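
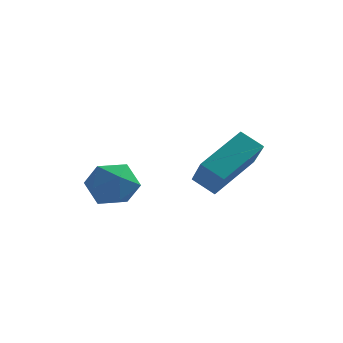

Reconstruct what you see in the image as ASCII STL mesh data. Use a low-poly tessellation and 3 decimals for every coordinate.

solid 
facet normal -0.805 0.255 0.535
outer loop
vertex -1.73 0.084 -4.024
vertex -1.256 -0.097 -3.225
vertex -1.233 0.77 -3.603
endloop
endfacet
facet normal -0.783 0.617 -0.081
outer loop
vertex -1.73 0.084 -4.024
vertex -1.233 0.77 -3.603
vertex -1.208 0.678 -4.545
endloop
endfacet
facet normal -0.776 0.143 -0.614
outer loop
vertex -1.73 0.084 -4.024
vertex -1.208 0.678 -4.545
vertex -1.217 -0.246 -4.749
endloop
endfacet
facet normal -0.794 -0.511 -0.329
outer loop
vertex -1.73 0.084 -4.024
vertex -1.217 -0.246 -4.749
vertex -1.247 -0.725 -3.933
endloop
endfacet
facet normal -0.812 -0.442 0.382
outer loop
vertex -1.73 0.084 -4.024
vertex -1.247 -0.725 -3.933
vertex -1.256 -0.097 -3.225
endloop
endfacet
facet normal -0.170 0.980 -0.100
outer loop
vertex -1.208 0.678 -4.545
vertex -1.233 0.77 -3.603
vertex -0.413 0.865 -4.067
endloop
endfacet
facet normal -0.206 0.396 0.895
outer loop
vertex -1.233 0.77 -3.603
vertex -1.256 -0.097 -3.225
vertex -0.443 0.386 -3.251
endloop
endfacet
facet normal -0.216 -0.732 0.646
outer loop
vertex -1.256 -0.097 -3.225
vertex -1.247 -0.725 -3.933
vertex -0.452 -0.538 -3.455
endloop
endfacet
facet normal -0.186 -0.844 -0.502
outer loop
vertex -1.247 -0.725 -3.933
vertex -1.217 -0.246 -4.749
vertex -0.427 -0.63 -4.397
endloop
endfacet
facet normal -0.158 0.214 -0.964
outer loop
vertex -1.217 -0.246 -4.749
vertex -1.208 0.678 -4.545
vertex -0.404 0.237 -4.775
endloop
endfacet
facet normal 0.794 0.511 0.329
outer loop
vertex 0.07 0.056 -3.976
vertex -0.413 0.865 -4.067
vertex -0.443 0.386 -3.251
endloop
endfacet
facet normal 0.776 -0.143 0.614
outer loop
vertex 0.07 0.056 -3.976
vertex -0.443 0.386 -3.251
vertex -0.452 -0.538 -3.455
endloop
endfacet
facet normal 0.783 -0.617 0.081
outer loop
vertex 0.07 0.056 -3.976
vertex -0.452 -0.538 -3.455
vertex -0.427 -0.63 -4.397
endloop
endfacet
facet normal 0.805 -0.255 -0.535
outer loop
vertex 0.07 0.056 -3.976
vertex -0.427 -0.63 -4.397
vertex -0.404 0.237 -4.775
endloop
endfacet
facet normal 0.812 0.442 -0.382
outer loop
vertex 0.07 0.056 -3.976
vertex -0.404 0.237 -4.775
vertex -0.413 0.865 -4.067
endloop
endfacet
facet normal 0.186 0.844 0.502
outer loop
vertex -0.443 0.386 -3.251
vertex -0.413 0.865 -4.067
vertex -1.233 0.77 -3.603
endloop
endfacet
facet normal 0.158 -0.214 0.964
outer loop
vertex -0.452 -0.538 -3.455
vertex -0.443 0.386 -3.251
vertex -1.256 -0.097 -3.225
endloop
endfacet
facet normal 0.170 -0.980 0.100
outer loop
vertex -0.427 -0.63 -4.397
vertex -0.452 -0.538 -3.455
vertex -1.247 -0.725 -3.933
endloop
endfacet
facet normal 0.206 -0.396 -0.895
outer loop
vertex -0.404 0.237 -4.775
vertex -0.427 -0.63 -4.397
vertex -1.217 -0.246 -4.749
endloop
endfacet
facet normal 0.216 0.732 -0.646
outer loop
vertex -0.413 0.865 -4.067
vertex -0.404 0.237 -4.775
vertex -1.208 0.678 -4.545
endloop
endfacet
facet normal -0.812 0.185 0.553
outer loop
vertex 1.717 1.066 -3.318
vertex 2.711 2.517 -2.345
vertex 1.237 2.1 -4.369
endloop
endfacet
facet normal -0.495 -0.722 -0.484
outer loop
vertex 2.009 1.923 -4.895
vertex 1.717 1.066 -3.318
vertex 1.237 2.1 -4.369
endloop
endfacet
facet normal -0.812 0.186 0.553
outer loop
vertex 1.237 2.1 -4.369
vertex 2.711 2.517 -2.345
vertex 2.232 3.55 -3.396
endloop
endfacet
facet normal -0.309 0.667 -0.678
outer loop
vertex 2.232 3.55 -3.396
vertex 2.009 1.923 -4.895
vertex 1.237 2.1 -4.369
endloop
endfacet
facet normal 0.309 -0.667 0.678
outer loop
vertex 1.717 1.066 -3.318
vertex 3.483 2.34 -2.871
vertex 2.711 2.517 -2.345
endloop
endfacet
facet normal -0.495 -0.722 -0.484
outer loop
vertex 2.488 0.89 -3.844
vertex 1.717 1.066 -3.318
vertex 2.009 1.923 -4.895
endloop
endfacet
facet normal 0.310 -0.667 0.677
outer loop
vertex 2.488 0.89 -3.844
vertex 3.483 2.34 -2.871
vertex 1.717 1.066 -3.318
endloop
endfacet
facet normal 0.495 0.722 0.484
outer loop
vertex 2.711 2.517 -2.345
vertex 3.483 2.34 -2.871
vertex 2.232 3.55 -3.396
endloop
endfacet
facet normal -0.310 0.667 -0.678
outer loop
vertex 3.003 3.374 -3.922
vertex 2.009 1.923 -4.895
vertex 2.232 3.55 -3.396
endloop
endfacet
facet normal 0.495 0.722 0.484
outer loop
vertex 2.232 3.55 -3.396
vertex 3.483 2.34 -2.871
vertex 3.003 3.374 -3.922
endloop
endfacet
facet normal 0.812 -0.186 -0.553
outer loop
vertex 3.003 3.374 -3.922
vertex 2.488 0.89 -3.844
vertex 2.009 1.923 -4.895
endloop
endfacet
facet normal 0.812 -0.186 -0.553
outer loop
vertex 3.483 2.34 -2.871
vertex 2.488 0.89 -3.844
vertex 3.003 3.374 -3.922
endloop
endfacet

endsolid


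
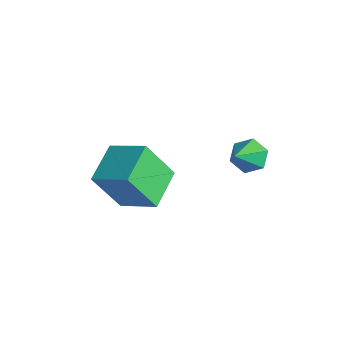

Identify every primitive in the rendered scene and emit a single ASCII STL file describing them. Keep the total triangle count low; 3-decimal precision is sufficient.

solid 
facet normal -0.578 0.774 0.259
outer loop
vertex -2.56 -1.171 -2.003
vertex -1.105 -0.361 -1.173
vertex -2.056 -0.172 -3.862
endloop
endfacet
facet normal -0.782 -0.435 -0.446
outer loop
vertex -0.975 -1.619 -4.347
vertex -2.56 -1.171 -2.003
vertex -2.056 -0.172 -3.862
endloop
endfacet
facet normal -0.578 0.774 0.259
outer loop
vertex -2.056 -0.172 -3.862
vertex -1.105 -0.361 -1.173
vertex -0.601 0.638 -3.033
endloop
endfacet
facet normal 0.232 0.460 -0.857
outer loop
vertex -0.601 0.638 -3.033
vertex -0.975 -1.619 -4.347
vertex -2.056 -0.172 -3.862
endloop
endfacet
facet normal -0.232 -0.461 0.857
outer loop
vertex -2.56 -1.171 -2.003
vertex -0.024 -1.808 -1.658
vertex -1.105 -0.361 -1.173
endloop
endfacet
facet normal -0.782 -0.435 -0.446
outer loop
vertex -1.479 -2.618 -2.487
vertex -2.56 -1.171 -2.003
vertex -0.975 -1.619 -4.347
endloop
endfacet
facet normal -0.232 -0.460 0.857
outer loop
vertex -1.479 -2.618 -2.487
vertex -0.024 -1.808 -1.658
vertex -2.56 -1.171 -2.003
endloop
endfacet
facet normal 0.782 0.435 0.446
outer loop
vertex -1.105 -0.361 -1.173
vertex -0.024 -1.808 -1.658
vertex -0.601 0.638 -3.033
endloop
endfacet
facet normal 0.233 0.460 -0.857
outer loop
vertex 0.48 -0.809 -3.517
vertex -0.975 -1.619 -4.347
vertex -0.601 0.638 -3.033
endloop
endfacet
facet normal 0.782 0.435 0.446
outer loop
vertex -0.601 0.638 -3.033
vertex -0.024 -1.808 -1.658
vertex 0.48 -0.809 -3.517
endloop
endfacet
facet normal 0.578 -0.774 -0.259
outer loop
vertex 0.48 -0.809 -3.517
vertex -1.479 -2.618 -2.487
vertex -0.975 -1.619 -4.347
endloop
endfacet
facet normal 0.578 -0.774 -0.259
outer loop
vertex -0.024 -1.808 -1.658
vertex -1.479 -2.618 -2.487
vertex 0.48 -0.809 -3.517
endloop
endfacet
facet normal -0.417 0.606 -0.677
outer loop
vertex 0.976 3.982 -1.947
vertex 0.592 3.341 -2.284
vertex 0.231 3.765 -1.682
endloop
endfacet
facet normal 0.152 0.511 0.846
outer loop
vertex 0.976 3.982 -1.947
vertex 0.231 3.765 -1.682
vertex 1.448 2.099 -0.896
endloop
endfacet
facet normal -0.417 0.606 -0.677
outer loop
vertex 0.231 3.765 -1.682
vertex 0.592 3.341 -2.284
vertex -0.153 3.124 -2.019
endloop
endfacet
facet normal -0.599 -0.061 0.798
outer loop
vertex 0.231 3.765 -1.682
vertex -0.153 3.124 -2.019
vertex 1.448 2.099 -0.896
endloop
endfacet
facet normal -0.417 0.606 -0.677
outer loop
vertex -0.153 3.124 -2.019
vertex 0.592 3.341 -2.284
vertex 0.207 2.699 -2.621
endloop
endfacet
facet normal -0.615 -0.769 0.175
outer loop
vertex -0.153 3.124 -2.019
vertex 0.207 2.699 -2.621
vertex 1.448 2.099 -0.896
endloop
endfacet
facet normal -0.418 0.606 -0.677
outer loop
vertex 0.207 2.699 -2.621
vertex 0.592 3.341 -2.284
vertex 0.952 2.917 -2.886
endloop
endfacet
facet normal 0.122 -0.907 -0.403
outer loop
vertex 0.207 2.699 -2.621
vertex 0.952 2.917 -2.886
vertex 1.448 2.099 -0.896
endloop
endfacet
facet normal -0.418 0.606 -0.677
outer loop
vertex 0.952 2.917 -2.886
vertex 0.592 3.341 -2.284
vertex 1.336 3.558 -2.549
endloop
endfacet
facet normal 0.872 -0.336 -0.355
outer loop
vertex 0.952 2.917 -2.886
vertex 1.336 3.558 -2.549
vertex 1.448 2.099 -0.896
endloop
endfacet
facet normal -0.418 0.606 -0.677
outer loop
vertex 1.336 3.558 -2.549
vertex 0.592 3.341 -2.284
vertex 0.976 3.982 -1.947
endloop
endfacet
facet normal 0.888 0.373 0.269
outer loop
vertex 1.336 3.558 -2.549
vertex 0.976 3.982 -1.947
vertex 1.448 2.099 -0.896
endloop
endfacet

endsolid


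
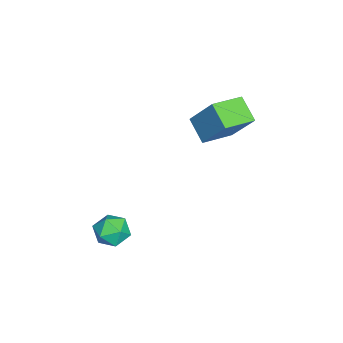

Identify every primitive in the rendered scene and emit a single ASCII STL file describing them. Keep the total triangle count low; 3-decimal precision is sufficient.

solid 
facet normal -0.697 0.697 -0.171
outer loop
vertex -2.478 2.508 -0.824
vertex -1.914 3.431 0.64
vertex -1.708 3.112 -1.501
endloop
endfacet
facet normal -0.310 -0.507 -0.804
outer loop
vertex -0.726 2.129 -1.26
vertex -2.478 2.508 -0.824
vertex -1.708 3.112 -1.501
endloop
endfacet
facet normal -0.696 0.697 -0.171
outer loop
vertex -1.708 3.112 -1.501
vertex -1.914 3.431 0.64
vertex -1.144 4.034 -0.037
endloop
endfacet
facet normal 0.647 0.507 -0.569
outer loop
vertex -1.144 4.034 -0.037
vertex -0.726 2.129 -1.26
vertex -1.708 3.112 -1.501
endloop
endfacet
facet normal -0.647 -0.507 0.569
outer loop
vertex -2.478 2.508 -0.824
vertex -0.932 2.448 0.881
vertex -1.914 3.431 0.64
endloop
endfacet
facet normal -0.310 -0.507 -0.804
outer loop
vertex -1.496 1.526 -0.583
vertex -2.478 2.508 -0.824
vertex -0.726 2.129 -1.26
endloop
endfacet
facet normal -0.647 -0.508 0.569
outer loop
vertex -1.496 1.526 -0.583
vertex -0.932 2.448 0.881
vertex -2.478 2.508 -0.824
endloop
endfacet
facet normal 0.310 0.507 0.804
outer loop
vertex -1.914 3.431 0.64
vertex -0.932 2.448 0.881
vertex -1.144 4.034 -0.037
endloop
endfacet
facet normal 0.647 0.507 -0.569
outer loop
vertex -0.162 3.052 0.204
vertex -0.726 2.129 -1.26
vertex -1.144 4.034 -0.037
endloop
endfacet
facet normal 0.310 0.507 0.804
outer loop
vertex -1.144 4.034 -0.037
vertex -0.932 2.448 0.881
vertex -0.162 3.052 0.204
endloop
endfacet
facet normal 0.696 -0.697 0.171
outer loop
vertex -0.162 3.052 0.204
vertex -1.496 1.526 -0.583
vertex -0.726 2.129 -1.26
endloop
endfacet
facet normal 0.697 -0.697 0.171
outer loop
vertex -0.932 2.448 0.881
vertex -1.496 1.526 -0.583
vertex -0.162 3.052 0.204
endloop
endfacet
facet normal -0.537 0.839 0.084
outer loop
vertex 3.082 0.084 -3.579
vertex 2.435 -0.326 -3.623
vertex 2.757 -0.188 -2.94
endloop
endfacet
facet normal 0.087 0.900 0.427
outer loop
vertex 3.082 0.084 -3.579
vertex 2.757 -0.188 -2.94
vertex 3.519 -0.22 -3.027
endloop
endfacet
facet normal 0.608 0.793 -0.045
outer loop
vertex 3.082 0.084 -3.579
vertex 3.519 -0.22 -3.027
vertex 3.668 -0.376 -3.763
endloop
endfacet
facet normal 0.309 0.665 -0.680
outer loop
vertex 3.082 0.084 -3.579
vertex 3.668 -0.376 -3.763
vertex 2.998 -0.442 -4.132
endloop
endfacet
facet normal -0.399 0.694 -0.599
outer loop
vertex 3.082 0.084 -3.579
vertex 2.998 -0.442 -4.132
vertex 2.435 -0.326 -3.623
endloop
endfacet
facet normal 0.121 0.382 0.916
outer loop
vertex 3.519 -0.22 -3.027
vertex 2.757 -0.188 -2.94
vertex 3.142 -0.818 -2.728
endloop
endfacet
facet normal -0.888 0.282 0.362
outer loop
vertex 2.757 -0.188 -2.94
vertex 2.435 -0.326 -3.623
vertex 2.472 -0.884 -3.097
endloop
endfacet
facet normal -0.665 0.046 -0.746
outer loop
vertex 2.435 -0.326 -3.623
vertex 2.998 -0.442 -4.132
vertex 2.621 -1.04 -3.833
endloop
endfacet
facet normal 0.482 0.000 -0.876
outer loop
vertex 2.998 -0.442 -4.132
vertex 3.668 -0.376 -3.763
vertex 3.383 -1.072 -3.92
endloop
endfacet
facet normal 0.966 0.207 0.152
outer loop
vertex 3.668 -0.376 -3.763
vertex 3.519 -0.22 -3.027
vertex 3.705 -0.934 -3.237
endloop
endfacet
facet normal -0.309 -0.665 0.680
outer loop
vertex 3.058 -1.344 -3.281
vertex 3.142 -0.818 -2.728
vertex 2.472 -0.884 -3.097
endloop
endfacet
facet normal -0.608 -0.793 0.045
outer loop
vertex 3.058 -1.344 -3.281
vertex 2.472 -0.884 -3.097
vertex 2.621 -1.04 -3.833
endloop
endfacet
facet normal -0.087 -0.900 -0.427
outer loop
vertex 3.058 -1.344 -3.281
vertex 2.621 -1.04 -3.833
vertex 3.383 -1.072 -3.92
endloop
endfacet
facet normal 0.537 -0.839 -0.084
outer loop
vertex 3.058 -1.344 -3.281
vertex 3.383 -1.072 -3.92
vertex 3.705 -0.934 -3.237
endloop
endfacet
facet normal 0.399 -0.694 0.599
outer loop
vertex 3.058 -1.344 -3.281
vertex 3.705 -0.934 -3.237
vertex 3.142 -0.818 -2.728
endloop
endfacet
facet normal -0.482 -0.000 0.876
outer loop
vertex 2.472 -0.884 -3.097
vertex 3.142 -0.818 -2.728
vertex 2.757 -0.188 -2.94
endloop
endfacet
facet normal -0.966 -0.207 -0.152
outer loop
vertex 2.621 -1.04 -3.833
vertex 2.472 -0.884 -3.097
vertex 2.435 -0.326 -3.623
endloop
endfacet
facet normal -0.121 -0.382 -0.916
outer loop
vertex 3.383 -1.072 -3.92
vertex 2.621 -1.04 -3.833
vertex 2.998 -0.442 -4.132
endloop
endfacet
facet normal 0.888 -0.282 -0.362
outer loop
vertex 3.705 -0.934 -3.237
vertex 3.383 -1.072 -3.92
vertex 3.668 -0.376 -3.763
endloop
endfacet
facet normal 0.665 -0.046 0.746
outer loop
vertex 3.142 -0.818 -2.728
vertex 3.705 -0.934 -3.237
vertex 3.519 -0.22 -3.027
endloop
endfacet

endsolid


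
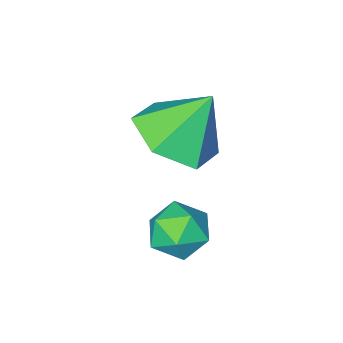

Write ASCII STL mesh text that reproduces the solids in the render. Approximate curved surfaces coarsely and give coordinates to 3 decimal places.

solid 
facet normal -0.661 0.530 0.531
outer loop
vertex -1.453 1.937 -2.768
vertex -1.829 1.301 -2.602
vertex -1.272 1.541 -2.148
endloop
endfacet
facet normal -0.018 0.840 0.542
outer loop
vertex -1.453 1.937 -2.768
vertex -1.272 1.541 -2.148
vertex -0.726 1.834 -2.584
endloop
endfacet
facet normal 0.172 0.976 -0.132
outer loop
vertex -1.453 1.937 -2.768
vertex -0.726 1.834 -2.584
vertex -0.946 1.775 -3.306
endloop
endfacet
facet normal -0.353 0.750 -0.559
outer loop
vertex -1.453 1.937 -2.768
vertex -0.946 1.775 -3.306
vertex -1.627 1.446 -3.317
endloop
endfacet
facet normal -0.868 0.474 -0.149
outer loop
vertex -1.453 1.937 -2.768
vertex -1.627 1.446 -3.317
vertex -1.829 1.301 -2.602
endloop
endfacet
facet normal 0.449 0.373 0.812
outer loop
vertex -0.726 1.834 -2.584
vertex -1.272 1.541 -2.148
vertex -0.653 1.134 -2.303
endloop
endfacet
facet normal -0.592 -0.129 0.795
outer loop
vertex -1.272 1.541 -2.148
vertex -1.829 1.301 -2.602
vertex -1.334 0.805 -2.314
endloop
endfacet
facet normal -0.926 -0.220 -0.306
outer loop
vertex -1.829 1.301 -2.602
vertex -1.627 1.446 -3.317
vertex -1.554 0.746 -3.036
endloop
endfacet
facet normal -0.094 0.227 -0.969
outer loop
vertex -1.627 1.446 -3.317
vertex -0.946 1.775 -3.306
vertex -1.008 1.039 -3.472
endloop
endfacet
facet normal 0.756 0.592 -0.279
outer loop
vertex -0.946 1.775 -3.306
vertex -0.726 1.834 -2.584
vertex -0.451 1.279 -3.018
endloop
endfacet
facet normal 0.353 -0.750 0.559
outer loop
vertex -0.827 0.643 -2.852
vertex -0.653 1.134 -2.303
vertex -1.334 0.805 -2.314
endloop
endfacet
facet normal -0.172 -0.976 0.132
outer loop
vertex -0.827 0.643 -2.852
vertex -1.334 0.805 -2.314
vertex -1.554 0.746 -3.036
endloop
endfacet
facet normal 0.018 -0.840 -0.542
outer loop
vertex -0.827 0.643 -2.852
vertex -1.554 0.746 -3.036
vertex -1.008 1.039 -3.472
endloop
endfacet
facet normal 0.661 -0.530 -0.531
outer loop
vertex -0.827 0.643 -2.852
vertex -1.008 1.039 -3.472
vertex -0.451 1.279 -3.018
endloop
endfacet
facet normal 0.868 -0.474 0.149
outer loop
vertex -0.827 0.643 -2.852
vertex -0.451 1.279 -3.018
vertex -0.653 1.134 -2.303
endloop
endfacet
facet normal 0.094 -0.227 0.969
outer loop
vertex -1.334 0.805 -2.314
vertex -0.653 1.134 -2.303
vertex -1.272 1.541 -2.148
endloop
endfacet
facet normal -0.756 -0.592 0.279
outer loop
vertex -1.554 0.746 -3.036
vertex -1.334 0.805 -2.314
vertex -1.829 1.301 -2.602
endloop
endfacet
facet normal -0.449 -0.373 -0.812
outer loop
vertex -1.008 1.039 -3.472
vertex -1.554 0.746 -3.036
vertex -1.627 1.446 -3.317
endloop
endfacet
facet normal 0.592 0.129 -0.795
outer loop
vertex -0.451 1.279 -3.018
vertex -1.008 1.039 -3.472
vertex -0.946 1.775 -3.306
endloop
endfacet
facet normal 0.926 0.220 0.306
outer loop
vertex -0.653 1.134 -2.303
vertex -0.451 1.279 -3.018
vertex -0.726 1.834 -2.584
endloop
endfacet
facet normal 0.454 -0.251 -0.855
outer loop
vertex -1.263 -0.75 -0.703
vertex -2.015 -0.211 -1.26
vertex -1.119 0.295 -0.933
endloop
endfacet
facet normal 0.513 0.117 0.851
outer loop
vertex -1.263 -0.75 -0.703
vertex -1.119 0.295 -0.933
vertex -2.705 0.171 0.04
endloop
endfacet
facet normal 0.454 -0.251 -0.855
outer loop
vertex -1.119 0.295 -0.933
vertex -2.015 -0.211 -1.26
vertex -1.871 0.834 -1.49
endloop
endfacet
facet normal 0.236 0.838 0.492
outer loop
vertex -1.119 0.295 -0.933
vertex -1.871 0.834 -1.49
vertex -2.705 0.171 0.04
endloop
endfacet
facet normal 0.454 -0.251 -0.855
outer loop
vertex -1.871 0.834 -1.49
vertex -2.015 -0.211 -1.26
vertex -2.767 0.328 -1.817
endloop
endfacet
facet normal -0.514 0.853 0.089
outer loop
vertex -1.871 0.834 -1.49
vertex -2.767 0.328 -1.817
vertex -2.705 0.171 0.04
endloop
endfacet
facet normal 0.453 -0.251 -0.855
outer loop
vertex -2.767 0.328 -1.817
vertex -2.015 -0.211 -1.26
vertex -2.912 -0.717 -1.587
endloop
endfacet
facet normal -0.988 0.147 0.045
outer loop
vertex -2.767 0.328 -1.817
vertex -2.912 -0.717 -1.587
vertex -2.705 0.171 0.04
endloop
endfacet
facet normal 0.454 -0.252 -0.855
outer loop
vertex -2.912 -0.717 -1.587
vertex -2.015 -0.211 -1.26
vertex -2.16 -1.256 -1.029
endloop
endfacet
facet normal -0.712 -0.575 0.404
outer loop
vertex -2.912 -0.717 -1.587
vertex -2.16 -1.256 -1.029
vertex -2.705 0.171 0.04
endloop
endfacet
facet normal 0.453 -0.252 -0.855
outer loop
vertex -2.16 -1.256 -1.029
vertex -2.015 -0.211 -1.26
vertex -1.263 -0.75 -0.703
endloop
endfacet
facet normal 0.039 -0.589 0.807
outer loop
vertex -2.16 -1.256 -1.029
vertex -1.263 -0.75 -0.703
vertex -2.705 0.171 0.04
endloop
endfacet

endsolid


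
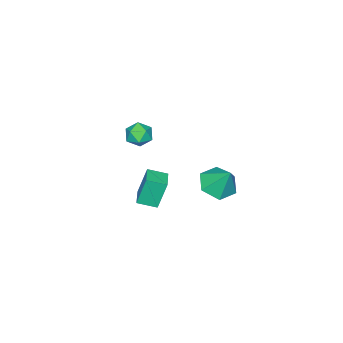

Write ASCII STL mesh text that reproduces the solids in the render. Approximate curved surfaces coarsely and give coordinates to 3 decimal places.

solid 
facet normal -0.811 -0.577 -0.093
outer loop
vertex 0.25 -2.23 0.693
vertex -0.215 -1.537 0.446
vertex 0.576 -2.477 -0.615
endloop
endfacet
facet normal 0.534 -0.796 0.284
outer loop
vertex 1.355 -1.923 -0.526
vertex 0.25 -2.23 0.693
vertex 0.576 -2.477 -0.615
endloop
endfacet
facet normal -0.811 -0.578 -0.093
outer loop
vertex 0.576 -2.477 -0.615
vertex -0.215 -1.537 0.446
vertex 0.111 -1.785 -0.862
endloop
endfacet
facet normal 0.238 -0.181 -0.954
outer loop
vertex 0.111 -1.785 -0.862
vertex 1.355 -1.923 -0.526
vertex 0.576 -2.477 -0.615
endloop
endfacet
facet normal -0.238 0.181 0.954
outer loop
vertex 0.25 -2.23 0.693
vertex 0.564 -0.983 0.535
vertex -0.215 -1.537 0.446
endloop
endfacet
facet normal 0.535 -0.796 0.284
outer loop
vertex 1.029 -1.675 0.782
vertex 0.25 -2.23 0.693
vertex 1.355 -1.923 -0.526
endloop
endfacet
facet normal -0.238 0.181 0.954
outer loop
vertex 1.029 -1.675 0.782
vertex 0.564 -0.983 0.535
vertex 0.25 -2.23 0.693
endloop
endfacet
facet normal -0.534 0.796 -0.284
outer loop
vertex -0.215 -1.537 0.446
vertex 0.564 -0.983 0.535
vertex 0.111 -1.785 -0.862
endloop
endfacet
facet normal 0.238 -0.181 -0.954
outer loop
vertex 0.89 -1.23 -0.773
vertex 1.355 -1.923 -0.526
vertex 0.111 -1.785 -0.862
endloop
endfacet
facet normal -0.535 0.796 -0.284
outer loop
vertex 0.111 -1.785 -0.862
vertex 0.564 -0.983 0.535
vertex 0.89 -1.23 -0.773
endloop
endfacet
facet normal 0.811 0.577 0.093
outer loop
vertex 0.89 -1.23 -0.773
vertex 1.029 -1.675 0.782
vertex 1.355 -1.923 -0.526
endloop
endfacet
facet normal 0.811 0.578 0.093
outer loop
vertex 0.564 -0.983 0.535
vertex 1.029 -1.675 0.782
vertex 0.89 -1.23 -0.773
endloop
endfacet
facet normal -0.792 -0.217 0.571
outer loop
vertex -1.904 -3.679 1.278
vertex -1.865 -4.304 1.095
vertex -1.541 -4.098 1.622
endloop
endfacet
facet normal -0.422 0.329 0.845
outer loop
vertex -1.904 -3.679 1.278
vertex -1.541 -4.098 1.622
vertex -1.318 -3.498 1.5
endloop
endfacet
facet normal -0.396 0.846 0.356
outer loop
vertex -1.904 -3.679 1.278
vertex -1.318 -3.498 1.5
vertex -1.505 -3.332 0.897
endloop
endfacet
facet normal -0.752 0.621 -0.222
outer loop
vertex -1.904 -3.679 1.278
vertex -1.505 -3.332 0.897
vertex -1.842 -3.83 0.647
endloop
endfacet
facet normal -0.995 -0.036 -0.089
outer loop
vertex -1.904 -3.679 1.278
vertex -1.842 -3.83 0.647
vertex -1.865 -4.304 1.095
endloop
endfacet
facet normal 0.247 0.104 0.963
outer loop
vertex -1.318 -3.498 1.5
vertex -1.541 -4.098 1.622
vertex -0.918 -4.01 1.453
endloop
endfacet
facet normal -0.352 -0.778 0.521
outer loop
vertex -1.541 -4.098 1.622
vertex -1.865 -4.304 1.095
vertex -1.255 -4.508 1.203
endloop
endfacet
facet normal -0.683 -0.484 -0.547
outer loop
vertex -1.865 -4.304 1.095
vertex -1.842 -3.83 0.647
vertex -1.442 -4.342 0.6
endloop
endfacet
facet normal -0.289 0.578 -0.763
outer loop
vertex -1.842 -3.83 0.647
vertex -1.505 -3.332 0.897
vertex -1.219 -3.742 0.478
endloop
endfacet
facet normal 0.285 0.943 0.171
outer loop
vertex -1.505 -3.332 0.897
vertex -1.318 -3.498 1.5
vertex -0.895 -3.536 1.005
endloop
endfacet
facet normal 0.752 -0.621 0.222
outer loop
vertex -0.856 -4.161 0.822
vertex -0.918 -4.01 1.453
vertex -1.255 -4.508 1.203
endloop
endfacet
facet normal 0.396 -0.846 -0.356
outer loop
vertex -0.856 -4.161 0.822
vertex -1.255 -4.508 1.203
vertex -1.442 -4.342 0.6
endloop
endfacet
facet normal 0.422 -0.329 -0.845
outer loop
vertex -0.856 -4.161 0.822
vertex -1.442 -4.342 0.6
vertex -1.219 -3.742 0.478
endloop
endfacet
facet normal 0.792 0.217 -0.571
outer loop
vertex -0.856 -4.161 0.822
vertex -1.219 -3.742 0.478
vertex -0.895 -3.536 1.005
endloop
endfacet
facet normal 0.995 0.036 0.089
outer loop
vertex -0.856 -4.161 0.822
vertex -0.895 -3.536 1.005
vertex -0.918 -4.01 1.453
endloop
endfacet
facet normal 0.289 -0.578 0.763
outer loop
vertex -1.255 -4.508 1.203
vertex -0.918 -4.01 1.453
vertex -1.541 -4.098 1.622
endloop
endfacet
facet normal -0.285 -0.943 -0.171
outer loop
vertex -1.442 -4.342 0.6
vertex -1.255 -4.508 1.203
vertex -1.865 -4.304 1.095
endloop
endfacet
facet normal -0.247 -0.104 -0.963
outer loop
vertex -1.219 -3.742 0.478
vertex -1.442 -4.342 0.6
vertex -1.842 -3.83 0.647
endloop
endfacet
facet normal 0.352 0.778 -0.521
outer loop
vertex -0.895 -3.536 1.005
vertex -1.219 -3.742 0.478
vertex -1.505 -3.332 0.897
endloop
endfacet
facet normal 0.683 0.484 0.547
outer loop
vertex -0.918 -4.01 1.453
vertex -0.895 -3.536 1.005
vertex -1.318 -3.498 1.5
endloop
endfacet
facet normal -0.116 -0.541 -0.833
outer loop
vertex 1.372 1.26 1.858
vertex 0.567 1.462 1.839
vertex 1.124 1.94 1.451
endloop
endfacet
facet normal 0.879 0.436 0.192
outer loop
vertex 1.372 1.26 1.858
vertex 1.124 1.94 1.451
vertex 0.713 2.138 2.881
endloop
endfacet
facet normal -0.117 -0.540 -0.833
outer loop
vertex 1.124 1.94 1.451
vertex 0.567 1.462 1.839
vertex 0.319 2.142 1.433
endloop
endfacet
facet normal 0.244 0.968 -0.064
outer loop
vertex 1.124 1.94 1.451
vertex 0.319 2.142 1.433
vertex 0.713 2.138 2.881
endloop
endfacet
facet normal -0.117 -0.540 -0.833
outer loop
vertex 0.319 2.142 1.433
vertex 0.567 1.462 1.839
vertex -0.238 1.664 1.821
endloop
endfacet
facet normal -0.577 0.801 0.159
outer loop
vertex 0.319 2.142 1.433
vertex -0.238 1.664 1.821
vertex 0.713 2.138 2.881
endloop
endfacet
facet normal -0.117 -0.541 -0.833
outer loop
vertex -0.238 1.664 1.821
vertex 0.567 1.462 1.839
vertex 0.01 0.984 2.228
endloop
endfacet
facet normal -0.763 0.104 0.638
outer loop
vertex -0.238 1.664 1.821
vertex 0.01 0.984 2.228
vertex 0.713 2.138 2.881
endloop
endfacet
facet normal -0.117 -0.541 -0.833
outer loop
vertex 0.01 0.984 2.228
vertex 0.567 1.462 1.839
vertex 0.815 0.782 2.246
endloop
endfacet
facet normal -0.128 -0.428 0.895
outer loop
vertex 0.01 0.984 2.228
vertex 0.815 0.782 2.246
vertex 0.713 2.138 2.881
endloop
endfacet
facet normal -0.116 -0.541 -0.833
outer loop
vertex 0.815 0.782 2.246
vertex 0.567 1.462 1.839
vertex 1.372 1.26 1.858
endloop
endfacet
facet normal 0.693 -0.262 0.672
outer loop
vertex 0.815 0.782 2.246
vertex 1.372 1.26 1.858
vertex 0.713 2.138 2.881
endloop
endfacet

endsolid


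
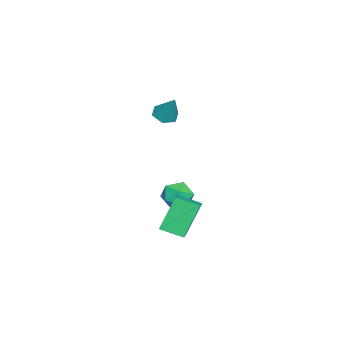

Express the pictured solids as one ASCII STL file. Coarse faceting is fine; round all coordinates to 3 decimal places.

solid 
facet normal -0.524 0.724 0.449
outer loop
vertex -2.277 -0.228 -3.113
vertex -2.921 -0.583 -3.292
vertex -2.573 -0.737 -2.637
endloop
endfacet
facet normal 0.113 0.643 0.758
outer loop
vertex -2.277 -0.228 -3.113
vertex -2.573 -0.737 -2.637
vertex -1.826 -0.723 -2.76
endloop
endfacet
facet normal 0.614 0.745 0.260
outer loop
vertex -2.277 -0.228 -3.113
vertex -1.826 -0.723 -2.76
vertex -1.712 -0.562 -3.49
endloop
endfacet
facet normal 0.288 0.889 -0.356
outer loop
vertex -2.277 -0.228 -3.113
vertex -1.712 -0.562 -3.49
vertex -2.388 -0.475 -3.819
endloop
endfacet
facet normal -0.416 0.877 -0.241
outer loop
vertex -2.277 -0.228 -3.113
vertex -2.388 -0.475 -3.819
vertex -2.921 -0.583 -3.292
endloop
endfacet
facet normal 0.163 -0.032 0.986
outer loop
vertex -1.826 -0.723 -2.76
vertex -2.573 -0.737 -2.637
vertex -2.192 -1.385 -2.721
endloop
endfacet
facet normal -0.869 0.100 0.485
outer loop
vertex -2.573 -0.737 -2.637
vertex -2.921 -0.583 -3.292
vertex -2.868 -1.298 -3.05
endloop
endfacet
facet normal -0.694 0.347 -0.631
outer loop
vertex -2.921 -0.583 -3.292
vertex -2.388 -0.475 -3.819
vertex -2.754 -1.137 -3.78
endloop
endfacet
facet normal 0.445 0.367 -0.817
outer loop
vertex -2.388 -0.475 -3.819
vertex -1.712 -0.562 -3.49
vertex -2.007 -1.123 -3.903
endloop
endfacet
facet normal 0.974 0.134 0.182
outer loop
vertex -1.712 -0.562 -3.49
vertex -1.826 -0.723 -2.76
vertex -1.659 -1.277 -3.248
endloop
endfacet
facet normal -0.288 -0.889 0.356
outer loop
vertex -2.303 -1.632 -3.427
vertex -2.192 -1.385 -2.721
vertex -2.868 -1.298 -3.05
endloop
endfacet
facet normal -0.614 -0.745 -0.260
outer loop
vertex -2.303 -1.632 -3.427
vertex -2.868 -1.298 -3.05
vertex -2.754 -1.137 -3.78
endloop
endfacet
facet normal -0.113 -0.643 -0.758
outer loop
vertex -2.303 -1.632 -3.427
vertex -2.754 -1.137 -3.78
vertex -2.007 -1.123 -3.903
endloop
endfacet
facet normal 0.524 -0.724 -0.449
outer loop
vertex -2.303 -1.632 -3.427
vertex -2.007 -1.123 -3.903
vertex -1.659 -1.277 -3.248
endloop
endfacet
facet normal 0.416 -0.877 0.241
outer loop
vertex -2.303 -1.632 -3.427
vertex -1.659 -1.277 -3.248
vertex -2.192 -1.385 -2.721
endloop
endfacet
facet normal -0.445 -0.367 0.817
outer loop
vertex -2.868 -1.298 -3.05
vertex -2.192 -1.385 -2.721
vertex -2.573 -0.737 -2.637
endloop
endfacet
facet normal -0.974 -0.134 -0.182
outer loop
vertex -2.754 -1.137 -3.78
vertex -2.868 -1.298 -3.05
vertex -2.921 -0.583 -3.292
endloop
endfacet
facet normal -0.163 0.032 -0.986
outer loop
vertex -2.007 -1.123 -3.903
vertex -2.754 -1.137 -3.78
vertex -2.388 -0.475 -3.819
endloop
endfacet
facet normal 0.869 -0.100 -0.485
outer loop
vertex -1.659 -1.277 -3.248
vertex -2.007 -1.123 -3.903
vertex -1.712 -0.562 -3.49
endloop
endfacet
facet normal 0.694 -0.347 0.631
outer loop
vertex -2.192 -1.385 -2.721
vertex -1.659 -1.277 -3.248
vertex -1.826 -0.723 -2.76
endloop
endfacet
facet normal -0.447 0.288 0.847
outer loop
vertex -1.547 -0.741 -2.815
vertex -0.59 -0.606 -2.356
vertex -1.529 0.256 -3.145
endloop
endfacet
facet normal -0.895 -0.126 -0.429
outer loop
vertex -0.77 -0.234 -4.584
vertex -1.547 -0.741 -2.815
vertex -1.529 0.256 -3.145
endloop
endfacet
facet normal -0.448 0.288 0.847
outer loop
vertex -1.529 0.256 -3.145
vertex -0.59 -0.606 -2.356
vertex -0.572 0.391 -2.685
endloop
endfacet
facet normal 0.017 0.949 -0.314
outer loop
vertex -0.572 0.391 -2.685
vertex -0.77 -0.234 -4.584
vertex -1.529 0.256 -3.145
endloop
endfacet
facet normal -0.017 -0.949 0.314
outer loop
vertex -1.547 -0.741 -2.815
vertex 0.169 -1.096 -3.795
vertex -0.59 -0.606 -2.356
endloop
endfacet
facet normal -0.895 -0.125 -0.429
outer loop
vertex -0.788 -1.231 -4.255
vertex -1.547 -0.741 -2.815
vertex -0.77 -0.234 -4.584
endloop
endfacet
facet normal -0.017 -0.949 0.314
outer loop
vertex -0.788 -1.231 -4.255
vertex 0.169 -1.096 -3.795
vertex -1.547 -0.741 -2.815
endloop
endfacet
facet normal 0.895 0.125 0.429
outer loop
vertex -0.59 -0.606 -2.356
vertex 0.169 -1.096 -3.795
vertex -0.572 0.391 -2.685
endloop
endfacet
facet normal 0.017 0.949 -0.314
outer loop
vertex 0.187 -0.099 -4.125
vertex -0.77 -0.234 -4.584
vertex -0.572 0.391 -2.685
endloop
endfacet
facet normal 0.895 0.126 0.429
outer loop
vertex -0.572 0.391 -2.685
vertex 0.169 -1.096 -3.795
vertex 0.187 -0.099 -4.125
endloop
endfacet
facet normal 0.447 -0.288 -0.847
outer loop
vertex 0.187 -0.099 -4.125
vertex -0.788 -1.231 -4.255
vertex -0.77 -0.234 -4.584
endloop
endfacet
facet normal 0.448 -0.288 -0.847
outer loop
vertex 0.169 -1.096 -3.795
vertex -0.788 -1.231 -4.255
vertex 0.187 -0.099 -4.125
endloop
endfacet
facet normal -0.349 -0.395 -0.850
outer loop
vertex -2.46 -1.571 0.737
vertex -2.993 -1.593 0.966
vertex -2.821 -1.121 0.676
endloop
endfacet
facet normal 0.780 0.603 -0.170
outer loop
vertex -2.46 -1.571 0.737
vertex -2.821 -1.121 0.676
vertex -2.547 -1.087 2.054
endloop
endfacet
facet normal -0.350 -0.395 -0.850
outer loop
vertex -2.821 -1.121 0.676
vertex -2.993 -1.593 0.966
vertex -3.354 -1.142 0.905
endloop
endfacet
facet normal -0.046 0.999 -0.015
outer loop
vertex -2.821 -1.121 0.676
vertex -3.354 -1.142 0.905
vertex -2.547 -1.087 2.054
endloop
endfacet
facet normal -0.348 -0.393 -0.851
outer loop
vertex -3.354 -1.142 0.905
vertex -2.993 -1.593 0.966
vertex -3.526 -1.615 1.194
endloop
endfacet
facet normal -0.701 0.540 0.466
outer loop
vertex -3.354 -1.142 0.905
vertex -3.526 -1.615 1.194
vertex -2.547 -1.087 2.054
endloop
endfacet
facet normal -0.347 -0.396 -0.850
outer loop
vertex -3.526 -1.615 1.194
vertex -2.993 -1.593 0.966
vertex -3.165 -2.065 1.256
endloop
endfacet
facet normal -0.526 -0.313 0.791
outer loop
vertex -3.526 -1.615 1.194
vertex -3.165 -2.065 1.256
vertex -2.547 -1.087 2.054
endloop
endfacet
facet normal -0.349 -0.395 -0.850
outer loop
vertex -3.165 -2.065 1.256
vertex -2.993 -1.593 0.966
vertex -2.633 -2.043 1.027
endloop
endfacet
facet normal 0.303 -0.710 0.636
outer loop
vertex -3.165 -2.065 1.256
vertex -2.633 -2.043 1.027
vertex -2.547 -1.087 2.054
endloop
endfacet
facet normal -0.349 -0.394 -0.850
outer loop
vertex -2.633 -2.043 1.027
vertex -2.993 -1.593 0.966
vertex -2.46 -1.571 0.737
endloop
endfacet
facet normal 0.955 -0.254 0.156
outer loop
vertex -2.633 -2.043 1.027
vertex -2.46 -1.571 0.737
vertex -2.547 -1.087 2.054
endloop
endfacet

endsolid


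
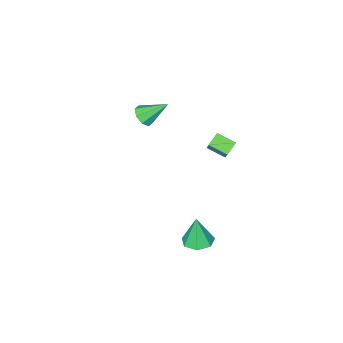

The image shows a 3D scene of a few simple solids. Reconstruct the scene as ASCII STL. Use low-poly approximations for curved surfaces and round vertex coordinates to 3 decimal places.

solid 
facet normal 0.008 0.114 -0.993
outer loop
vertex 2.885 3.728 -4.718
vertex 2.188 3.029 -4.804
vertex 2.072 4.006 -4.693
endloop
endfacet
facet normal 0.291 0.804 0.519
outer loop
vertex 2.885 3.728 -4.718
vertex 2.072 4.006 -4.693
vertex 2.172 2.811 -2.896
endloop
endfacet
facet normal 0.009 0.114 -0.993
outer loop
vertex 2.072 4.006 -4.693
vertex 2.188 3.029 -4.804
vertex 1.347 3.549 -4.752
endloop
endfacet
facet normal -0.490 0.713 0.501
outer loop
vertex 2.072 4.006 -4.693
vertex 1.347 3.549 -4.752
vertex 2.172 2.811 -2.896
endloop
endfacet
facet normal 0.009 0.114 -0.993
outer loop
vertex 1.347 3.549 -4.752
vertex 2.188 3.029 -4.804
vertex 1.256 2.7 -4.85
endloop
endfacet
facet normal -0.905 0.048 0.422
outer loop
vertex 1.347 3.549 -4.752
vertex 1.256 2.7 -4.85
vertex 2.172 2.811 -2.896
endloop
endfacet
facet normal 0.009 0.113 -0.994
outer loop
vertex 1.256 2.7 -4.85
vertex 2.188 3.029 -4.804
vertex 1.866 2.099 -4.913
endloop
endfacet
facet normal -0.642 -0.687 0.340
outer loop
vertex 1.256 2.7 -4.85
vertex 1.866 2.099 -4.913
vertex 2.172 2.811 -2.896
endloop
endfacet
facet normal 0.009 0.113 -0.994
outer loop
vertex 1.866 2.099 -4.913
vertex 2.188 3.029 -4.804
vertex 2.72 2.198 -4.894
endloop
endfacet
facet normal 0.102 -0.943 0.317
outer loop
vertex 1.866 2.099 -4.913
vertex 2.72 2.198 -4.894
vertex 2.172 2.811 -2.896
endloop
endfacet
facet normal 0.009 0.113 -0.993
outer loop
vertex 2.72 2.198 -4.894
vertex 2.188 3.029 -4.804
vertex 3.173 2.923 -4.807
endloop
endfacet
facet normal 0.767 -0.524 0.371
outer loop
vertex 2.72 2.198 -4.894
vertex 3.173 2.923 -4.807
vertex 2.172 2.811 -2.896
endloop
endfacet
facet normal 0.009 0.113 -0.994
outer loop
vertex 3.173 2.923 -4.807
vertex 2.188 3.029 -4.804
vertex 2.885 3.728 -4.718
endloop
endfacet
facet normal 0.851 0.253 0.460
outer loop
vertex 3.173 2.923 -4.807
vertex 2.885 3.728 -4.718
vertex 2.172 2.811 -2.896
endloop
endfacet
facet normal 0.518 -0.551 -0.654
outer loop
vertex 1.858 -2.479 2.144
vertex 1.272 -3.024 2.139
vertex 1.436 -2.366 1.714
endloop
endfacet
facet normal 0.285 0.958 -0.028
outer loop
vertex 1.858 -2.479 2.144
vertex 1.436 -2.366 1.714
vertex 0.288 -1.976 3.381
endloop
endfacet
facet normal 0.518 -0.551 -0.654
outer loop
vertex 1.436 -2.366 1.714
vertex 1.272 -3.024 2.139
vertex 0.919 -2.638 1.534
endloop
endfacet
facet normal -0.308 0.858 -0.412
outer loop
vertex 1.436 -2.366 1.714
vertex 0.919 -2.638 1.534
vertex 0.288 -1.976 3.381
endloop
endfacet
facet normal 0.518 -0.551 -0.654
outer loop
vertex 0.919 -2.638 1.534
vertex 1.272 -3.024 2.139
vertex 0.608 -3.136 1.707
endloop
endfacet
facet normal -0.829 0.373 -0.417
outer loop
vertex 0.919 -2.638 1.534
vertex 0.608 -3.136 1.707
vertex 0.288 -1.976 3.381
endloop
endfacet
facet normal 0.518 -0.551 -0.654
outer loop
vertex 0.608 -3.136 1.707
vertex 1.272 -3.024 2.139
vertex 0.686 -3.569 2.134
endloop
endfacet
facet normal -0.976 -0.214 -0.038
outer loop
vertex 0.608 -3.136 1.707
vertex 0.686 -3.569 2.134
vertex 0.288 -1.976 3.381
endloop
endfacet
facet normal 0.518 -0.551 -0.655
outer loop
vertex 0.686 -3.569 2.134
vertex 1.272 -3.024 2.139
vertex 1.108 -3.682 2.563
endloop
endfacet
facet normal -0.660 -0.558 0.502
outer loop
vertex 0.686 -3.569 2.134
vertex 1.108 -3.682 2.563
vertex 0.288 -1.976 3.381
endloop
endfacet
facet normal 0.519 -0.551 -0.654
outer loop
vertex 1.108 -3.682 2.563
vertex 1.272 -3.024 2.139
vertex 1.626 -3.409 2.744
endloop
endfacet
facet normal -0.068 -0.458 0.886
outer loop
vertex 1.108 -3.682 2.563
vertex 1.626 -3.409 2.744
vertex 0.288 -1.976 3.381
endloop
endfacet
facet normal 0.518 -0.551 -0.654
outer loop
vertex 1.626 -3.409 2.744
vertex 1.272 -3.024 2.139
vertex 1.936 -2.911 2.57
endloop
endfacet
facet normal 0.454 0.028 0.890
outer loop
vertex 1.626 -3.409 2.744
vertex 1.936 -2.911 2.57
vertex 0.288 -1.976 3.381
endloop
endfacet
facet normal 0.518 -0.551 -0.654
outer loop
vertex 1.936 -2.911 2.57
vertex 1.272 -3.024 2.139
vertex 1.858 -2.479 2.144
endloop
endfacet
facet normal 0.600 0.614 0.513
outer loop
vertex 1.936 -2.911 2.57
vertex 1.858 -2.479 2.144
vertex 0.288 -1.976 3.381
endloop
endfacet
facet normal -0.334 -0.515 -0.790
outer loop
vertex 1.448 2.836 3.417
vertex 0.652 2.645 3.878
vertex 0.945 3.852 2.967
endloop
endfacet
facet normal 0.848 0.203 -0.490
outer loop
vertex 1.348 4.475 3.922
vertex 1.448 2.836 3.417
vertex 0.945 3.852 2.967
endloop
endfacet
facet normal -0.333 -0.515 -0.790
outer loop
vertex 0.945 3.852 2.967
vertex 0.652 2.645 3.878
vertex 0.148 3.661 3.428
endloop
endfacet
facet normal -0.413 0.833 -0.369
outer loop
vertex 0.148 3.661 3.428
vertex 1.348 4.475 3.922
vertex 0.945 3.852 2.967
endloop
endfacet
facet normal 0.413 -0.833 0.369
outer loop
vertex 1.448 2.836 3.417
vertex 1.055 3.268 4.833
vertex 0.652 2.645 3.878
endloop
endfacet
facet normal 0.847 0.203 -0.491
outer loop
vertex 1.852 3.459 4.372
vertex 1.448 2.836 3.417
vertex 1.348 4.475 3.922
endloop
endfacet
facet normal 0.413 -0.833 0.369
outer loop
vertex 1.852 3.459 4.372
vertex 1.055 3.268 4.833
vertex 1.448 2.836 3.417
endloop
endfacet
facet normal -0.848 -0.203 0.490
outer loop
vertex 0.652 2.645 3.878
vertex 1.055 3.268 4.833
vertex 0.148 3.661 3.428
endloop
endfacet
facet normal -0.413 0.833 -0.368
outer loop
vertex 0.552 4.284 4.383
vertex 1.348 4.475 3.922
vertex 0.148 3.661 3.428
endloop
endfacet
facet normal -0.848 -0.202 0.491
outer loop
vertex 0.148 3.661 3.428
vertex 1.055 3.268 4.833
vertex 0.552 4.284 4.383
endloop
endfacet
facet normal 0.334 0.515 0.789
outer loop
vertex 0.552 4.284 4.383
vertex 1.852 3.459 4.372
vertex 1.348 4.475 3.922
endloop
endfacet
facet normal 0.333 0.515 0.790
outer loop
vertex 1.055 3.268 4.833
vertex 1.852 3.459 4.372
vertex 0.552 4.284 4.383
endloop
endfacet

endsolid


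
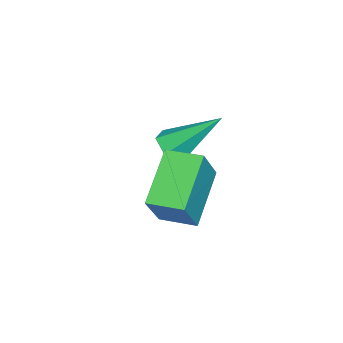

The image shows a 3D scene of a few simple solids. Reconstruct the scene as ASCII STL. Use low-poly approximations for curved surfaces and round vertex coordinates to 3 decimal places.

solid 
facet normal -0.818 0.009 0.574
outer loop
vertex 0.482 3.205 2.035
vertex 0.513 4.314 2.062
vertex -0.448 3.263 0.709
endloop
endfacet
facet normal -0.028 -0.999 -0.024
outer loop
vertex 1.107 3.246 -0.382
vertex 0.482 3.205 2.035
vertex -0.448 3.263 0.709
endloop
endfacet
facet normal -0.818 0.008 0.575
outer loop
vertex -0.448 3.263 0.709
vertex 0.513 4.314 2.062
vertex -0.417 4.373 0.737
endloop
endfacet
facet normal -0.574 0.037 -0.818
outer loop
vertex -0.417 4.373 0.737
vertex 1.107 3.246 -0.382
vertex -0.448 3.263 0.709
endloop
endfacet
facet normal 0.574 -0.036 0.818
outer loop
vertex 0.482 3.205 2.035
vertex 2.068 4.297 0.971
vertex 0.513 4.314 2.062
endloop
endfacet
facet normal -0.029 -0.999 -0.024
outer loop
vertex 2.037 3.187 0.943
vertex 0.482 3.205 2.035
vertex 1.107 3.246 -0.382
endloop
endfacet
facet normal 0.574 -0.037 0.818
outer loop
vertex 2.037 3.187 0.943
vertex 2.068 4.297 0.971
vertex 0.482 3.205 2.035
endloop
endfacet
facet normal 0.028 0.999 0.025
outer loop
vertex 0.513 4.314 2.062
vertex 2.068 4.297 0.971
vertex -0.417 4.373 0.737
endloop
endfacet
facet normal -0.574 0.036 -0.818
outer loop
vertex 1.138 4.355 -0.355
vertex 1.107 3.246 -0.382
vertex -0.417 4.373 0.737
endloop
endfacet
facet normal 0.028 0.999 0.024
outer loop
vertex -0.417 4.373 0.737
vertex 2.068 4.297 0.971
vertex 1.138 4.355 -0.355
endloop
endfacet
facet normal 0.818 -0.009 -0.575
outer loop
vertex 1.138 4.355 -0.355
vertex 2.037 3.187 0.943
vertex 1.107 3.246 -0.382
endloop
endfacet
facet normal 0.819 -0.008 -0.574
outer loop
vertex 2.068 4.297 0.971
vertex 2.037 3.187 0.943
vertex 1.138 4.355 -0.355
endloop
endfacet
facet normal 0.120 -0.708 -0.696
outer loop
vertex -1.5 2.988 0.051
vertex -1.882 2.579 0.401
vertex -2.152 2.978 -0.051
endloop
endfacet
facet normal 0.062 0.875 -0.481
outer loop
vertex -1.5 2.988 0.051
vertex -2.152 2.978 -0.051
vertex -2.118 3.981 1.779
endloop
endfacet
facet normal 0.120 -0.708 -0.696
outer loop
vertex -2.152 2.978 -0.051
vertex -1.882 2.579 0.401
vertex -2.534 2.569 0.299
endloop
endfacet
facet normal -0.808 0.523 -0.271
outer loop
vertex -2.152 2.978 -0.051
vertex -2.534 2.569 0.299
vertex -2.118 3.981 1.779
endloop
endfacet
facet normal 0.120 -0.709 -0.695
outer loop
vertex -2.534 2.569 0.299
vertex -1.882 2.579 0.401
vertex -2.264 2.171 0.751
endloop
endfacet
facet normal -0.902 -0.156 0.402
outer loop
vertex -2.534 2.569 0.299
vertex -2.264 2.171 0.751
vertex -2.118 3.981 1.779
endloop
endfacet
facet normal 0.119 -0.708 -0.696
outer loop
vertex -2.264 2.171 0.751
vertex -1.882 2.579 0.401
vertex -1.612 2.181 0.852
endloop
endfacet
facet normal -0.127 -0.482 0.867
outer loop
vertex -2.264 2.171 0.751
vertex -1.612 2.181 0.852
vertex -2.118 3.981 1.779
endloop
endfacet
facet normal 0.119 -0.708 -0.696
outer loop
vertex -1.612 2.181 0.852
vertex -1.882 2.579 0.401
vertex -1.23 2.589 0.502
endloop
endfacet
facet normal 0.742 -0.130 0.658
outer loop
vertex -1.612 2.181 0.852
vertex -1.23 2.589 0.502
vertex -2.118 3.981 1.779
endloop
endfacet
facet normal 0.119 -0.707 -0.697
outer loop
vertex -1.23 2.589 0.502
vertex -1.882 2.579 0.401
vertex -1.5 2.988 0.051
endloop
endfacet
facet normal 0.836 0.548 -0.016
outer loop
vertex -1.23 2.589 0.502
vertex -1.5 2.988 0.051
vertex -2.118 3.981 1.779
endloop
endfacet

endsolid


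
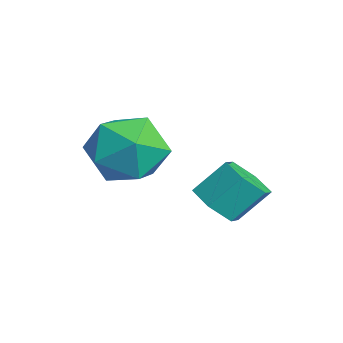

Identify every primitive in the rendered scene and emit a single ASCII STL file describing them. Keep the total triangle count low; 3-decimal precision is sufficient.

solid 
facet normal -0.007 -0.693 -0.721
outer loop
vertex 1.151 -1.907 -3.374
vertex 0.426 -2.112 -3.17
vertex 0.538 -1.556 -3.705
endloop
endfacet
facet normal 0.618 0.564 -0.547
outer loop
vertex 1.151 -1.907 -3.374
vertex 0.538 -1.556 -3.705
vertex 1.158 -1.062 -2.494
endloop
endfacet
facet normal 0.618 0.564 -0.547
outer loop
vertex 1.158 -1.062 -2.494
vertex 0.538 -1.556 -3.705
vertex 0.545 -0.711 -2.825
endloop
endfacet
facet normal 0.006 0.692 0.722
outer loop
vertex 1.158 -1.062 -2.494
vertex 0.545 -0.711 -2.825
vertex 0.434 -1.268 -2.29
endloop
endfacet
facet normal -0.005 -0.693 -0.721
outer loop
vertex 0.538 -1.556 -3.705
vertex 0.426 -2.112 -3.17
vertex -0.186 -1.762 -3.502
endloop
endfacet
facet normal -0.371 0.671 -0.642
outer loop
vertex 0.538 -1.556 -3.705
vertex -0.186 -1.762 -3.502
vertex 0.545 -0.711 -2.825
endloop
endfacet
facet normal -0.371 0.671 -0.642
outer loop
vertex 0.545 -0.711 -2.825
vertex -0.186 -1.762 -3.502
vertex -0.179 -0.917 -2.622
endloop
endfacet
facet normal 0.005 0.692 0.722
outer loop
vertex 0.545 -0.711 -2.825
vertex -0.179 -0.917 -2.622
vertex 0.434 -1.268 -2.29
endloop
endfacet
facet normal -0.006 -0.693 -0.720
outer loop
vertex -0.186 -1.762 -3.502
vertex 0.426 -2.112 -3.17
vertex -0.298 -2.318 -2.966
endloop
endfacet
facet normal -0.990 0.107 -0.095
outer loop
vertex -0.186 -1.762 -3.502
vertex -0.298 -2.318 -2.966
vertex -0.179 -0.917 -2.622
endloop
endfacet
facet normal -0.990 0.107 -0.095
outer loop
vertex -0.179 -0.917 -2.622
vertex -0.298 -2.318 -2.966
vertex -0.291 -1.473 -2.086
endloop
endfacet
facet normal 0.007 0.693 0.721
outer loop
vertex -0.179 -0.917 -2.622
vertex -0.291 -1.473 -2.086
vertex 0.434 -1.268 -2.29
endloop
endfacet
facet normal -0.006 -0.692 -0.722
outer loop
vertex -0.298 -2.318 -2.966
vertex 0.426 -2.112 -3.17
vertex 0.315 -2.669 -2.635
endloop
endfacet
facet normal -0.618 -0.564 0.547
outer loop
vertex -0.298 -2.318 -2.966
vertex 0.315 -2.669 -2.635
vertex -0.291 -1.473 -2.086
endloop
endfacet
facet normal -0.618 -0.564 0.547
outer loop
vertex -0.291 -1.473 -2.086
vertex 0.315 -2.669 -2.635
vertex 0.322 -1.824 -1.755
endloop
endfacet
facet normal 0.007 0.693 0.721
outer loop
vertex -0.291 -1.473 -2.086
vertex 0.322 -1.824 -1.755
vertex 0.434 -1.268 -2.29
endloop
endfacet
facet normal -0.005 -0.692 -0.722
outer loop
vertex 0.315 -2.669 -2.635
vertex 0.426 -2.112 -3.17
vertex 1.039 -2.463 -2.838
endloop
endfacet
facet normal 0.371 -0.671 0.642
outer loop
vertex 0.315 -2.669 -2.635
vertex 1.039 -2.463 -2.838
vertex 0.322 -1.824 -1.755
endloop
endfacet
facet normal 0.371 -0.671 0.642
outer loop
vertex 0.322 -1.824 -1.755
vertex 1.039 -2.463 -2.838
vertex 1.046 -1.618 -1.958
endloop
endfacet
facet normal 0.005 0.693 0.721
outer loop
vertex 0.322 -1.824 -1.755
vertex 1.046 -1.618 -1.958
vertex 0.434 -1.268 -2.29
endloop
endfacet
facet normal -0.007 -0.693 -0.721
outer loop
vertex 1.039 -2.463 -2.838
vertex 0.426 -2.112 -3.17
vertex 1.151 -1.907 -3.374
endloop
endfacet
facet normal 0.990 -0.107 0.095
outer loop
vertex 1.039 -2.463 -2.838
vertex 1.151 -1.907 -3.374
vertex 1.046 -1.618 -1.958
endloop
endfacet
facet normal 0.990 -0.107 0.095
outer loop
vertex 1.046 -1.618 -1.958
vertex 1.151 -1.907 -3.374
vertex 1.158 -1.062 -2.494
endloop
endfacet
facet normal 0.006 0.693 0.720
outer loop
vertex 1.046 -1.618 -1.958
vertex 1.158 -1.062 -2.494
vertex 0.434 -1.268 -2.29
endloop
endfacet
facet normal -0.581 0.581 -0.570
outer loop
vertex -1.999 -3.105 -3.158
vertex -2.986 -3.793 -2.853
vertex -2.679 -2.808 -2.163
endloop
endfacet
facet normal -0.031 0.952 -0.305
outer loop
vertex -1.999 -3.105 -3.158
vertex -2.679 -2.808 -2.163
vertex -1.441 -2.75 -2.109
endloop
endfacet
facet normal 0.572 0.635 -0.519
outer loop
vertex -1.999 -3.105 -3.158
vertex -1.441 -2.75 -2.109
vertex -0.983 -3.698 -2.765
endloop
endfacet
facet normal 0.395 0.069 -0.916
outer loop
vertex -1.999 -3.105 -3.158
vertex -0.983 -3.698 -2.765
vertex -1.938 -4.343 -3.225
endloop
endfacet
facet normal -0.318 0.036 -0.948
outer loop
vertex -1.999 -3.105 -3.158
vertex -1.938 -4.343 -3.225
vertex -2.986 -3.793 -2.853
endloop
endfacet
facet normal -0.060 0.912 0.406
outer loop
vertex -1.441 -2.75 -2.109
vertex -2.679 -2.808 -2.163
vertex -2.082 -3.217 -1.155
endloop
endfacet
facet normal -0.950 0.311 -0.022
outer loop
vertex -2.679 -2.808 -2.163
vertex -2.986 -3.793 -2.853
vertex -3.037 -3.862 -1.615
endloop
endfacet
facet normal -0.524 -0.571 -0.632
outer loop
vertex -2.986 -3.793 -2.853
vertex -1.938 -4.343 -3.225
vertex -2.579 -4.81 -2.271
endloop
endfacet
facet normal 0.629 -0.516 -0.582
outer loop
vertex -1.938 -4.343 -3.225
vertex -0.983 -3.698 -2.765
vertex -1.341 -4.752 -2.217
endloop
endfacet
facet normal 0.914 0.400 0.060
outer loop
vertex -0.983 -3.698 -2.765
vertex -1.441 -2.75 -2.109
vertex -1.034 -3.767 -1.527
endloop
endfacet
facet normal -0.395 -0.069 0.916
outer loop
vertex -2.021 -4.455 -1.222
vertex -2.082 -3.217 -1.155
vertex -3.037 -3.862 -1.615
endloop
endfacet
facet normal -0.572 -0.635 0.519
outer loop
vertex -2.021 -4.455 -1.222
vertex -3.037 -3.862 -1.615
vertex -2.579 -4.81 -2.271
endloop
endfacet
facet normal 0.031 -0.952 0.305
outer loop
vertex -2.021 -4.455 -1.222
vertex -2.579 -4.81 -2.271
vertex -1.341 -4.752 -2.217
endloop
endfacet
facet normal 0.581 -0.581 0.570
outer loop
vertex -2.021 -4.455 -1.222
vertex -1.341 -4.752 -2.217
vertex -1.034 -3.767 -1.527
endloop
endfacet
facet normal 0.318 -0.036 0.948
outer loop
vertex -2.021 -4.455 -1.222
vertex -1.034 -3.767 -1.527
vertex -2.082 -3.217 -1.155
endloop
endfacet
facet normal -0.629 0.516 0.582
outer loop
vertex -3.037 -3.862 -1.615
vertex -2.082 -3.217 -1.155
vertex -2.679 -2.808 -2.163
endloop
endfacet
facet normal -0.914 -0.400 -0.060
outer loop
vertex -2.579 -4.81 -2.271
vertex -3.037 -3.862 -1.615
vertex -2.986 -3.793 -2.853
endloop
endfacet
facet normal 0.060 -0.912 -0.406
outer loop
vertex -1.341 -4.752 -2.217
vertex -2.579 -4.81 -2.271
vertex -1.938 -4.343 -3.225
endloop
endfacet
facet normal 0.950 -0.311 0.022
outer loop
vertex -1.034 -3.767 -1.527
vertex -1.341 -4.752 -2.217
vertex -0.983 -3.698 -2.765
endloop
endfacet
facet normal 0.524 0.571 0.632
outer loop
vertex -2.082 -3.217 -1.155
vertex -1.034 -3.767 -1.527
vertex -1.441 -2.75 -2.109
endloop
endfacet

endsolid


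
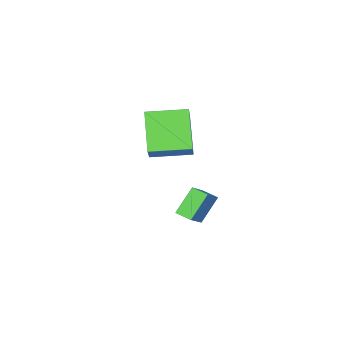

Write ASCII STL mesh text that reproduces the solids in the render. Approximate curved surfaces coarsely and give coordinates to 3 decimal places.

solid 
facet normal -0.699 -0.361 -0.618
outer loop
vertex -4.375 0.514 -0.646
vertex -4.63 1.277 -0.803
vertex -3.376 0.604 -1.828
endloop
endfacet
facet normal 0.311 -0.931 0.192
outer loop
vertex -2.37 1.123 -0.937
vertex -4.375 0.514 -0.646
vertex -3.376 0.604 -1.828
endloop
endfacet
facet normal -0.699 -0.359 -0.619
outer loop
vertex -3.376 0.604 -1.828
vertex -4.63 1.277 -0.803
vertex -3.63 1.368 -1.984
endloop
endfacet
facet normal 0.645 0.059 -0.762
outer loop
vertex -3.63 1.368 -1.984
vertex -2.37 1.123 -0.937
vertex -3.376 0.604 -1.828
endloop
endfacet
facet normal -0.645 -0.059 0.762
outer loop
vertex -4.375 0.514 -0.646
vertex -3.624 1.796 0.088
vertex -4.63 1.277 -0.803
endloop
endfacet
facet normal 0.311 -0.931 0.191
outer loop
vertex -3.37 1.032 0.244
vertex -4.375 0.514 -0.646
vertex -2.37 1.123 -0.937
endloop
endfacet
facet normal -0.645 -0.059 0.762
outer loop
vertex -3.37 1.032 0.244
vertex -3.624 1.796 0.088
vertex -4.375 0.514 -0.646
endloop
endfacet
facet normal -0.311 0.931 -0.191
outer loop
vertex -4.63 1.277 -0.803
vertex -3.624 1.796 0.088
vertex -3.63 1.368 -1.984
endloop
endfacet
facet normal 0.645 0.059 -0.762
outer loop
vertex -2.625 1.886 -1.094
vertex -2.37 1.123 -0.937
vertex -3.63 1.368 -1.984
endloop
endfacet
facet normal -0.310 0.931 -0.191
outer loop
vertex -3.63 1.368 -1.984
vertex -3.624 1.796 0.088
vertex -2.625 1.886 -1.094
endloop
endfacet
facet normal 0.698 0.361 0.619
outer loop
vertex -2.625 1.886 -1.094
vertex -3.37 1.032 0.244
vertex -2.37 1.123 -0.937
endloop
endfacet
facet normal 0.699 0.359 0.618
outer loop
vertex -3.624 1.796 0.088
vertex -3.37 1.032 0.244
vertex -2.625 1.886 -1.094
endloop
endfacet
facet normal -0.470 -0.541 -0.697
outer loop
vertex -2.343 -0.907 4.143
vertex -3.862 0.226 4.288
vertex -1.531 0.379 2.596
endloop
endfacet
facet normal 0.799 -0.596 -0.076
outer loop
vertex -0.858 1.154 3.592
vertex -2.343 -0.907 4.143
vertex -1.531 0.379 2.596
endloop
endfacet
facet normal -0.470 -0.542 -0.697
outer loop
vertex -1.531 0.379 2.596
vertex -3.862 0.226 4.288
vertex -3.049 1.512 2.74
endloop
endfacet
facet normal 0.374 0.592 -0.714
outer loop
vertex -3.049 1.512 2.74
vertex -0.858 1.154 3.592
vertex -1.531 0.379 2.596
endloop
endfacet
facet normal -0.374 -0.592 0.714
outer loop
vertex -2.343 -0.907 4.143
vertex -3.189 1.001 5.284
vertex -3.862 0.226 4.288
endloop
endfacet
facet normal 0.799 -0.596 -0.075
outer loop
vertex -1.671 -0.132 5.14
vertex -2.343 -0.907 4.143
vertex -0.858 1.154 3.592
endloop
endfacet
facet normal -0.375 -0.593 0.713
outer loop
vertex -1.671 -0.132 5.14
vertex -3.189 1.001 5.284
vertex -2.343 -0.907 4.143
endloop
endfacet
facet normal -0.799 0.596 0.076
outer loop
vertex -3.862 0.226 4.288
vertex -3.189 1.001 5.284
vertex -3.049 1.512 2.74
endloop
endfacet
facet normal 0.374 0.593 -0.713
outer loop
vertex -2.377 2.287 3.737
vertex -0.858 1.154 3.592
vertex -3.049 1.512 2.74
endloop
endfacet
facet normal -0.800 0.596 0.076
outer loop
vertex -3.049 1.512 2.74
vertex -3.189 1.001 5.284
vertex -2.377 2.287 3.737
endloop
endfacet
facet normal 0.470 0.541 0.697
outer loop
vertex -2.377 2.287 3.737
vertex -1.671 -0.132 5.14
vertex -0.858 1.154 3.592
endloop
endfacet
facet normal 0.470 0.541 0.697
outer loop
vertex -3.189 1.001 5.284
vertex -1.671 -0.132 5.14
vertex -2.377 2.287 3.737
endloop
endfacet

endsolid


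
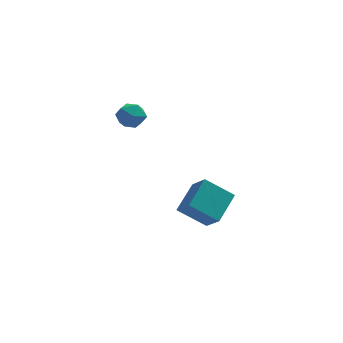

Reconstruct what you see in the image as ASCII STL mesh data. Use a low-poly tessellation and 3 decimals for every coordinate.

solid 
facet normal -0.373 0.642 -0.670
outer loop
vertex 0.909 -0.943 -3.139
vertex 2.352 -1.181 -4.171
vertex 0.051 -2.355 -4.014
endloop
endfacet
facet normal -0.806 0.133 0.576
outer loop
vertex 0.588 -3.279 -3.049
vertex 0.909 -0.943 -3.139
vertex 0.051 -2.355 -4.014
endloop
endfacet
facet normal -0.373 0.642 -0.670
outer loop
vertex 0.051 -2.355 -4.014
vertex 2.352 -1.181 -4.171
vertex 1.494 -2.593 -5.046
endloop
endfacet
facet normal -0.459 -0.755 -0.468
outer loop
vertex 1.494 -2.593 -5.046
vertex 0.588 -3.279 -3.049
vertex 0.051 -2.355 -4.014
endloop
endfacet
facet normal 0.459 0.755 0.468
outer loop
vertex 0.909 -0.943 -3.139
vertex 2.889 -2.105 -3.206
vertex 2.352 -1.181 -4.171
endloop
endfacet
facet normal -0.806 0.133 0.576
outer loop
vertex 1.446 -1.867 -2.174
vertex 0.909 -0.943 -3.139
vertex 0.588 -3.279 -3.049
endloop
endfacet
facet normal 0.459 0.755 0.468
outer loop
vertex 1.446 -1.867 -2.174
vertex 2.889 -2.105 -3.206
vertex 0.909 -0.943 -3.139
endloop
endfacet
facet normal 0.806 -0.133 -0.576
outer loop
vertex 2.352 -1.181 -4.171
vertex 2.889 -2.105 -3.206
vertex 1.494 -2.593 -5.046
endloop
endfacet
facet normal -0.459 -0.755 -0.468
outer loop
vertex 2.031 -3.517 -4.081
vertex 0.588 -3.279 -3.049
vertex 1.494 -2.593 -5.046
endloop
endfacet
facet normal 0.806 -0.133 -0.576
outer loop
vertex 1.494 -2.593 -5.046
vertex 2.889 -2.105 -3.206
vertex 2.031 -3.517 -4.081
endloop
endfacet
facet normal 0.373 -0.642 0.670
outer loop
vertex 2.031 -3.517 -4.081
vertex 1.446 -1.867 -2.174
vertex 0.588 -3.279 -3.049
endloop
endfacet
facet normal 0.373 -0.642 0.670
outer loop
vertex 2.889 -2.105 -3.206
vertex 1.446 -1.867 -2.174
vertex 2.031 -3.517 -4.081
endloop
endfacet
facet normal 0.511 0.732 -0.450
outer loop
vertex -1.581 -1.421 1.645
vertex -2.159 -0.864 1.895
vertex -1.495 -1.028 2.383
endloop
endfacet
facet normal 0.950 0.216 -0.226
outer loop
vertex -1.581 -1.421 1.645
vertex -1.495 -1.028 2.383
vertex -1.323 -1.849 2.321
endloop
endfacet
facet normal 0.747 -0.395 -0.535
outer loop
vertex -1.581 -1.421 1.645
vertex -1.323 -1.849 2.321
vertex -1.882 -2.192 1.794
endloop
endfacet
facet normal 0.183 -0.255 -0.950
outer loop
vertex -1.581 -1.421 1.645
vertex -1.882 -2.192 1.794
vertex -2.399 -1.583 1.531
endloop
endfacet
facet normal 0.038 0.441 -0.897
outer loop
vertex -1.581 -1.421 1.645
vertex -2.399 -1.583 1.531
vertex -2.159 -0.864 1.895
endloop
endfacet
facet normal 0.866 0.145 0.478
outer loop
vertex -1.323 -1.849 2.321
vertex -1.495 -1.028 2.383
vertex -1.741 -1.557 2.989
endloop
endfacet
facet normal 0.156 0.981 0.118
outer loop
vertex -1.495 -1.028 2.383
vertex -2.159 -0.864 1.895
vertex -2.258 -0.948 2.726
endloop
endfacet
facet normal -0.611 0.510 -0.605
outer loop
vertex -2.159 -0.864 1.895
vertex -2.399 -1.583 1.531
vertex -2.817 -1.291 2.199
endloop
endfacet
facet normal -0.375 -0.617 -0.691
outer loop
vertex -2.399 -1.583 1.531
vertex -1.882 -2.192 1.794
vertex -2.645 -2.112 2.137
endloop
endfacet
facet normal 0.537 -0.843 -0.021
outer loop
vertex -1.882 -2.192 1.794
vertex -1.323 -1.849 2.321
vertex -1.981 -2.276 2.625
endloop
endfacet
facet normal -0.183 0.255 0.950
outer loop
vertex -2.559 -1.719 2.875
vertex -1.741 -1.557 2.989
vertex -2.258 -0.948 2.726
endloop
endfacet
facet normal -0.747 0.395 0.535
outer loop
vertex -2.559 -1.719 2.875
vertex -2.258 -0.948 2.726
vertex -2.817 -1.291 2.199
endloop
endfacet
facet normal -0.950 -0.216 0.226
outer loop
vertex -2.559 -1.719 2.875
vertex -2.817 -1.291 2.199
vertex -2.645 -2.112 2.137
endloop
endfacet
facet normal -0.511 -0.732 0.450
outer loop
vertex -2.559 -1.719 2.875
vertex -2.645 -2.112 2.137
vertex -1.981 -2.276 2.625
endloop
endfacet
facet normal -0.038 -0.441 0.897
outer loop
vertex -2.559 -1.719 2.875
vertex -1.981 -2.276 2.625
vertex -1.741 -1.557 2.989
endloop
endfacet
facet normal 0.375 0.617 0.691
outer loop
vertex -2.258 -0.948 2.726
vertex -1.741 -1.557 2.989
vertex -1.495 -1.028 2.383
endloop
endfacet
facet normal -0.537 0.843 0.021
outer loop
vertex -2.817 -1.291 2.199
vertex -2.258 -0.948 2.726
vertex -2.159 -0.864 1.895
endloop
endfacet
facet normal -0.866 -0.145 -0.478
outer loop
vertex -2.645 -2.112 2.137
vertex -2.817 -1.291 2.199
vertex -2.399 -1.583 1.531
endloop
endfacet
facet normal -0.156 -0.981 -0.118
outer loop
vertex -1.981 -2.276 2.625
vertex -2.645 -2.112 2.137
vertex -1.882 -2.192 1.794
endloop
endfacet
facet normal 0.611 -0.510 0.605
outer loop
vertex -1.741 -1.557 2.989
vertex -1.981 -2.276 2.625
vertex -1.323 -1.849 2.321
endloop
endfacet

endsolid


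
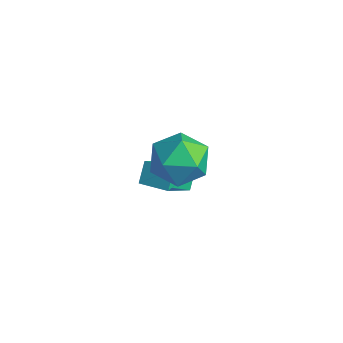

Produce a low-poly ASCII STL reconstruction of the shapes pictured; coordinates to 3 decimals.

solid 
facet normal -0.917 -0.358 -0.175
outer loop
vertex -1.798 0.021 -1.66
vertex -2.147 0.56 -0.933
vertex -2.079 1.253 -2.706
endloop
endfacet
facet normal 0.360 -0.555 -0.750
outer loop
vertex -0.933 1.7 -2.487
vertex -1.798 0.021 -1.66
vertex -2.079 1.253 -2.706
endloop
endfacet
facet normal -0.917 -0.358 -0.175
outer loop
vertex -2.079 1.253 -2.706
vertex -2.147 0.56 -0.933
vertex -2.428 1.791 -1.979
endloop
endfacet
facet normal -0.171 0.751 -0.638
outer loop
vertex -2.428 1.791 -1.979
vertex -0.933 1.7 -2.487
vertex -2.079 1.253 -2.706
endloop
endfacet
facet normal 0.171 -0.751 0.638
outer loop
vertex -1.798 0.021 -1.66
vertex -1.001 1.007 -0.714
vertex -2.147 0.56 -0.933
endloop
endfacet
facet normal 0.360 -0.555 -0.750
outer loop
vertex -0.652 0.469 -1.441
vertex -1.798 0.021 -1.66
vertex -0.933 1.7 -2.487
endloop
endfacet
facet normal 0.172 -0.751 0.638
outer loop
vertex -0.652 0.469 -1.441
vertex -1.001 1.007 -0.714
vertex -1.798 0.021 -1.66
endloop
endfacet
facet normal -0.360 0.555 0.750
outer loop
vertex -2.147 0.56 -0.933
vertex -1.001 1.007 -0.714
vertex -2.428 1.791 -1.979
endloop
endfacet
facet normal -0.171 0.750 -0.639
outer loop
vertex -1.282 2.239 -1.76
vertex -0.933 1.7 -2.487
vertex -2.428 1.791 -1.979
endloop
endfacet
facet normal -0.360 0.555 0.750
outer loop
vertex -2.428 1.791 -1.979
vertex -1.001 1.007 -0.714
vertex -1.282 2.239 -1.76
endloop
endfacet
facet normal 0.917 0.358 0.175
outer loop
vertex -1.282 2.239 -1.76
vertex -0.652 0.469 -1.441
vertex -0.933 1.7 -2.487
endloop
endfacet
facet normal 0.917 0.358 0.175
outer loop
vertex -1.001 1.007 -0.714
vertex -0.652 0.469 -1.441
vertex -1.282 2.239 -1.76
endloop
endfacet
facet normal -0.773 0.610 -0.173
outer loop
vertex 0.492 0.804 1.57
vertex -0.247 -0.109 1.654
vertex 0.03 0.514 2.614
endloop
endfacet
facet normal -0.244 0.957 0.158
outer loop
vertex 0.492 0.804 1.57
vertex 0.03 0.514 2.614
vertex 1.166 0.817 2.536
endloop
endfacet
facet normal 0.340 0.906 -0.250
outer loop
vertex 0.492 0.804 1.57
vertex 1.166 0.817 2.536
vertex 1.59 0.38 1.528
endloop
endfacet
facet normal 0.172 0.529 -0.831
outer loop
vertex 0.492 0.804 1.57
vertex 1.59 0.38 1.528
vertex 0.717 -0.192 0.983
endloop
endfacet
facet normal -0.516 0.345 -0.784
outer loop
vertex 0.492 0.804 1.57
vertex 0.717 -0.192 0.983
vertex -0.247 -0.109 1.654
endloop
endfacet
facet normal -0.113 0.623 0.774
outer loop
vertex 1.166 0.817 2.536
vertex 0.03 0.514 2.614
vertex 0.843 -0.088 3.217
endloop
endfacet
facet normal -0.969 0.061 0.240
outer loop
vertex 0.03 0.514 2.614
vertex -0.247 -0.109 1.654
vertex -0.03 -0.66 2.672
endloop
endfacet
facet normal -0.553 -0.366 -0.749
outer loop
vertex -0.247 -0.109 1.654
vertex 0.717 -0.192 0.983
vertex 0.394 -1.097 1.664
endloop
endfacet
facet normal 0.561 -0.069 -0.825
outer loop
vertex 0.717 -0.192 0.983
vertex 1.59 0.38 1.528
vertex 1.53 -0.794 1.586
endloop
endfacet
facet normal 0.833 0.541 0.116
outer loop
vertex 1.59 0.38 1.528
vertex 1.166 0.817 2.536
vertex 1.807 -0.171 2.546
endloop
endfacet
facet normal -0.172 -0.529 0.831
outer loop
vertex 1.068 -1.084 2.63
vertex 0.843 -0.088 3.217
vertex -0.03 -0.66 2.672
endloop
endfacet
facet normal -0.340 -0.906 0.250
outer loop
vertex 1.068 -1.084 2.63
vertex -0.03 -0.66 2.672
vertex 0.394 -1.097 1.664
endloop
endfacet
facet normal 0.244 -0.957 -0.158
outer loop
vertex 1.068 -1.084 2.63
vertex 0.394 -1.097 1.664
vertex 1.53 -0.794 1.586
endloop
endfacet
facet normal 0.773 -0.610 0.173
outer loop
vertex 1.068 -1.084 2.63
vertex 1.53 -0.794 1.586
vertex 1.807 -0.171 2.546
endloop
endfacet
facet normal 0.516 -0.345 0.784
outer loop
vertex 1.068 -1.084 2.63
vertex 1.807 -0.171 2.546
vertex 0.843 -0.088 3.217
endloop
endfacet
facet normal -0.561 0.069 0.825
outer loop
vertex -0.03 -0.66 2.672
vertex 0.843 -0.088 3.217
vertex 0.03 0.514 2.614
endloop
endfacet
facet normal -0.833 -0.541 -0.116
outer loop
vertex 0.394 -1.097 1.664
vertex -0.03 -0.66 2.672
vertex -0.247 -0.109 1.654
endloop
endfacet
facet normal 0.113 -0.623 -0.774
outer loop
vertex 1.53 -0.794 1.586
vertex 0.394 -1.097 1.664
vertex 0.717 -0.192 0.983
endloop
endfacet
facet normal 0.969 -0.061 -0.240
outer loop
vertex 1.807 -0.171 2.546
vertex 1.53 -0.794 1.586
vertex 1.59 0.38 1.528
endloop
endfacet
facet normal 0.553 0.366 0.749
outer loop
vertex 0.843 -0.088 3.217
vertex 1.807 -0.171 2.546
vertex 1.166 0.817 2.536
endloop
endfacet

endsolid


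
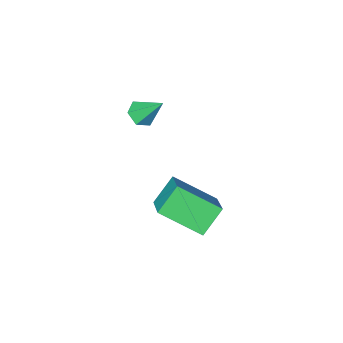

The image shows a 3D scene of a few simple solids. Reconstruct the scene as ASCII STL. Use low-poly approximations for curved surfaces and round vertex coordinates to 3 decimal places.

solid 
facet normal -0.707 -0.149 0.691
outer loop
vertex -1.216 2.092 -0.763
vertex -2.515 3.401 -1.809
vertex -1.897 0.601 -1.782
endloop
endfacet
facet normal 0.613 -0.617 0.493
outer loop
vertex -0.865 0.819 -2.791
vertex -1.216 2.092 -0.763
vertex -1.897 0.601 -1.782
endloop
endfacet
facet normal -0.707 -0.149 0.691
outer loop
vertex -1.897 0.601 -1.782
vertex -2.515 3.401 -1.809
vertex -3.196 1.91 -2.828
endloop
endfacet
facet normal -0.353 -0.772 -0.528
outer loop
vertex -3.196 1.91 -2.828
vertex -0.865 0.819 -2.791
vertex -1.897 0.601 -1.782
endloop
endfacet
facet normal 0.353 0.772 0.528
outer loop
vertex -1.216 2.092 -0.763
vertex -1.483 3.619 -2.818
vertex -2.515 3.401 -1.809
endloop
endfacet
facet normal 0.613 -0.617 0.493
outer loop
vertex -0.184 2.31 -1.772
vertex -1.216 2.092 -0.763
vertex -0.865 0.819 -2.791
endloop
endfacet
facet normal 0.353 0.772 0.528
outer loop
vertex -0.184 2.31 -1.772
vertex -1.483 3.619 -2.818
vertex -1.216 2.092 -0.763
endloop
endfacet
facet normal -0.613 0.617 -0.493
outer loop
vertex -2.515 3.401 -1.809
vertex -1.483 3.619 -2.818
vertex -3.196 1.91 -2.828
endloop
endfacet
facet normal -0.353 -0.772 -0.528
outer loop
vertex -2.164 2.128 -3.837
vertex -0.865 0.819 -2.791
vertex -3.196 1.91 -2.828
endloop
endfacet
facet normal -0.613 0.617 -0.493
outer loop
vertex -3.196 1.91 -2.828
vertex -1.483 3.619 -2.818
vertex -2.164 2.128 -3.837
endloop
endfacet
facet normal 0.707 0.149 -0.691
outer loop
vertex -2.164 2.128 -3.837
vertex -0.184 2.31 -1.772
vertex -0.865 0.819 -2.791
endloop
endfacet
facet normal 0.707 0.149 -0.691
outer loop
vertex -1.483 3.619 -2.818
vertex -0.184 2.31 -1.772
vertex -2.164 2.128 -3.837
endloop
endfacet
facet normal 0.284 -0.589 -0.757
outer loop
vertex -0.746 -0.285 1.489
vertex -1.235 -0.705 1.632
vertex -1.339 -0.21 1.208
endloop
endfacet
facet normal 0.220 0.953 -0.209
outer loop
vertex -0.746 -0.285 1.489
vertex -1.339 -0.21 1.208
vertex -1.685 0.225 2.828
endloop
endfacet
facet normal 0.285 -0.588 -0.757
outer loop
vertex -1.339 -0.21 1.208
vertex -1.235 -0.705 1.632
vertex -1.827 -0.63 1.351
endloop
endfacet
facet normal -0.670 0.669 -0.323
outer loop
vertex -1.339 -0.21 1.208
vertex -1.827 -0.63 1.351
vertex -1.685 0.225 2.828
endloop
endfacet
facet normal 0.285 -0.589 -0.757
outer loop
vertex -1.827 -0.63 1.351
vertex -1.235 -0.705 1.632
vertex -1.724 -1.125 1.775
endloop
endfacet
facet normal -0.986 -0.083 0.143
outer loop
vertex -1.827 -0.63 1.351
vertex -1.724 -1.125 1.775
vertex -1.685 0.225 2.828
endloop
endfacet
facet normal 0.284 -0.589 -0.757
outer loop
vertex -1.724 -1.125 1.775
vertex -1.235 -0.705 1.632
vertex -1.131 -1.2 2.056
endloop
endfacet
facet normal -0.413 -0.553 0.724
outer loop
vertex -1.724 -1.125 1.775
vertex -1.131 -1.2 2.056
vertex -1.685 0.225 2.828
endloop
endfacet
facet normal 0.285 -0.588 -0.757
outer loop
vertex -1.131 -1.2 2.056
vertex -1.235 -0.705 1.632
vertex -0.643 -0.78 1.913
endloop
endfacet
facet normal 0.476 -0.268 0.837
outer loop
vertex -1.131 -1.2 2.056
vertex -0.643 -0.78 1.913
vertex -1.685 0.225 2.828
endloop
endfacet
facet normal 0.285 -0.589 -0.757
outer loop
vertex -0.643 -0.78 1.913
vertex -1.235 -0.705 1.632
vertex -0.746 -0.285 1.489
endloop
endfacet
facet normal 0.793 0.483 0.372
outer loop
vertex -0.643 -0.78 1.913
vertex -0.746 -0.285 1.489
vertex -1.685 0.225 2.828
endloop
endfacet

endsolid


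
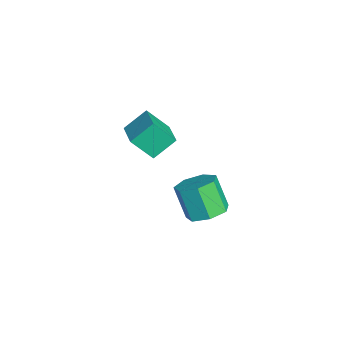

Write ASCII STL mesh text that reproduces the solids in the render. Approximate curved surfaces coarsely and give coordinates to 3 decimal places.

solid 
facet normal 0.426 0.258 -0.867
outer loop
vertex 4.387 1.513 0.953
vertex 3.422 1.557 0.492
vertex 3.961 2.337 0.989
endloop
endfacet
facet normal 0.780 0.381 0.497
outer loop
vertex 4.387 1.513 0.953
vertex 3.961 2.337 0.989
vertex 3.603 1.038 2.548
endloop
endfacet
facet normal 0.780 0.381 0.497
outer loop
vertex 3.603 1.038 2.548
vertex 3.961 2.337 0.989
vertex 3.177 1.862 2.584
endloop
endfacet
facet normal -0.426 -0.258 0.867
outer loop
vertex 3.603 1.038 2.548
vertex 3.177 1.862 2.584
vertex 2.638 1.083 2.088
endloop
endfacet
facet normal 0.426 0.258 -0.867
outer loop
vertex 3.961 2.337 0.989
vertex 3.422 1.557 0.492
vertex 3.129 2.574 0.651
endloop
endfacet
facet normal 0.127 0.932 0.340
outer loop
vertex 3.961 2.337 0.989
vertex 3.129 2.574 0.651
vertex 3.177 1.862 2.584
endloop
endfacet
facet normal 0.127 0.932 0.340
outer loop
vertex 3.177 1.862 2.584
vertex 3.129 2.574 0.651
vertex 2.345 2.099 2.246
endloop
endfacet
facet normal -0.426 -0.258 0.867
outer loop
vertex 3.177 1.862 2.584
vertex 2.345 2.099 2.246
vertex 2.638 1.083 2.088
endloop
endfacet
facet normal 0.426 0.258 -0.867
outer loop
vertex 3.129 2.574 0.651
vertex 3.422 1.557 0.492
vertex 2.518 2.046 0.193
endloop
endfacet
facet normal -0.620 0.781 -0.072
outer loop
vertex 3.129 2.574 0.651
vertex 2.518 2.046 0.193
vertex 2.345 2.099 2.246
endloop
endfacet
facet normal -0.621 0.781 -0.072
outer loop
vertex 2.345 2.099 2.246
vertex 2.518 2.046 0.193
vertex 1.734 1.571 1.789
endloop
endfacet
facet normal -0.426 -0.258 0.867
outer loop
vertex 2.345 2.099 2.246
vertex 1.734 1.571 1.789
vertex 2.638 1.083 2.088
endloop
endfacet
facet normal 0.426 0.257 -0.867
outer loop
vertex 2.518 2.046 0.193
vertex 3.422 1.557 0.492
vertex 2.587 1.149 -0.039
endloop
endfacet
facet normal -0.902 0.042 -0.430
outer loop
vertex 2.518 2.046 0.193
vertex 2.587 1.149 -0.039
vertex 1.734 1.571 1.789
endloop
endfacet
facet normal -0.902 0.041 -0.430
outer loop
vertex 1.734 1.571 1.789
vertex 2.587 1.149 -0.039
vertex 1.804 0.675 1.557
endloop
endfacet
facet normal -0.426 -0.258 0.867
outer loop
vertex 1.734 1.571 1.789
vertex 1.804 0.675 1.557
vertex 2.638 1.083 2.088
endloop
endfacet
facet normal 0.426 0.257 -0.867
outer loop
vertex 2.587 1.149 -0.039
vertex 3.422 1.557 0.492
vertex 3.285 0.56 0.129
endloop
endfacet
facet normal -0.504 -0.729 -0.464
outer loop
vertex 2.587 1.149 -0.039
vertex 3.285 0.56 0.129
vertex 1.804 0.675 1.557
endloop
endfacet
facet normal -0.504 -0.729 -0.464
outer loop
vertex 1.804 0.675 1.557
vertex 3.285 0.56 0.129
vertex 2.502 0.086 1.724
endloop
endfacet
facet normal -0.426 -0.259 0.867
outer loop
vertex 1.804 0.675 1.557
vertex 2.502 0.086 1.724
vertex 2.638 1.083 2.088
endloop
endfacet
facet normal 0.426 0.257 -0.868
outer loop
vertex 3.285 0.56 0.129
vertex 3.422 1.557 0.492
vertex 4.086 0.722 0.57
endloop
endfacet
facet normal 0.274 -0.950 -0.148
outer loop
vertex 3.285 0.56 0.129
vertex 4.086 0.722 0.57
vertex 2.502 0.086 1.724
endloop
endfacet
facet normal 0.273 -0.950 -0.149
outer loop
vertex 2.502 0.086 1.724
vertex 4.086 0.722 0.57
vertex 3.303 0.247 2.166
endloop
endfacet
facet normal -0.426 -0.258 0.867
outer loop
vertex 2.502 0.086 1.724
vertex 3.303 0.247 2.166
vertex 2.638 1.083 2.088
endloop
endfacet
facet normal 0.426 0.258 -0.867
outer loop
vertex 4.086 0.722 0.57
vertex 3.422 1.557 0.492
vertex 4.387 1.513 0.953
endloop
endfacet
facet normal 0.845 -0.456 0.279
outer loop
vertex 4.086 0.722 0.57
vertex 4.387 1.513 0.953
vertex 3.303 0.247 2.166
endloop
endfacet
facet normal 0.845 -0.456 0.280
outer loop
vertex 3.303 0.247 2.166
vertex 4.387 1.513 0.953
vertex 3.603 1.038 2.548
endloop
endfacet
facet normal -0.426 -0.258 0.868
outer loop
vertex 3.303 0.247 2.166
vertex 3.603 1.038 2.548
vertex 2.638 1.083 2.088
endloop
endfacet
facet normal -0.971 -0.077 -0.226
outer loop
vertex -3.587 -0.41 2.222
vertex -3.382 0.688 0.967
vertex -3.269 -1.577 1.253
endloop
endfacet
facet normal -0.122 -0.654 0.747
outer loop
vertex -1.638 -1.448 1.633
vertex -3.587 -0.41 2.222
vertex -3.269 -1.577 1.253
endloop
endfacet
facet normal -0.971 -0.077 -0.226
outer loop
vertex -3.269 -1.577 1.253
vertex -3.382 0.688 0.967
vertex -3.064 -0.479 -0.002
endloop
endfacet
facet normal 0.205 -0.753 -0.625
outer loop
vertex -3.064 -0.479 -0.002
vertex -1.638 -1.448 1.633
vertex -3.269 -1.577 1.253
endloop
endfacet
facet normal -0.205 0.753 0.625
outer loop
vertex -3.587 -0.41 2.222
vertex -1.751 0.817 1.347
vertex -3.382 0.688 0.967
endloop
endfacet
facet normal -0.122 -0.654 0.747
outer loop
vertex -1.956 -0.281 2.602
vertex -3.587 -0.41 2.222
vertex -1.638 -1.448 1.633
endloop
endfacet
facet normal -0.205 0.753 0.625
outer loop
vertex -1.956 -0.281 2.602
vertex -1.751 0.817 1.347
vertex -3.587 -0.41 2.222
endloop
endfacet
facet normal 0.122 0.654 -0.747
outer loop
vertex -3.382 0.688 0.967
vertex -1.751 0.817 1.347
vertex -3.064 -0.479 -0.002
endloop
endfacet
facet normal 0.205 -0.753 -0.625
outer loop
vertex -1.433 -0.35 0.378
vertex -1.638 -1.448 1.633
vertex -3.064 -0.479 -0.002
endloop
endfacet
facet normal 0.122 0.654 -0.747
outer loop
vertex -3.064 -0.479 -0.002
vertex -1.751 0.817 1.347
vertex -1.433 -0.35 0.378
endloop
endfacet
facet normal 0.971 0.077 0.226
outer loop
vertex -1.433 -0.35 0.378
vertex -1.956 -0.281 2.602
vertex -1.638 -1.448 1.633
endloop
endfacet
facet normal 0.971 0.077 0.226
outer loop
vertex -1.751 0.817 1.347
vertex -1.956 -0.281 2.602
vertex -1.433 -0.35 0.378
endloop
endfacet

endsolid
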